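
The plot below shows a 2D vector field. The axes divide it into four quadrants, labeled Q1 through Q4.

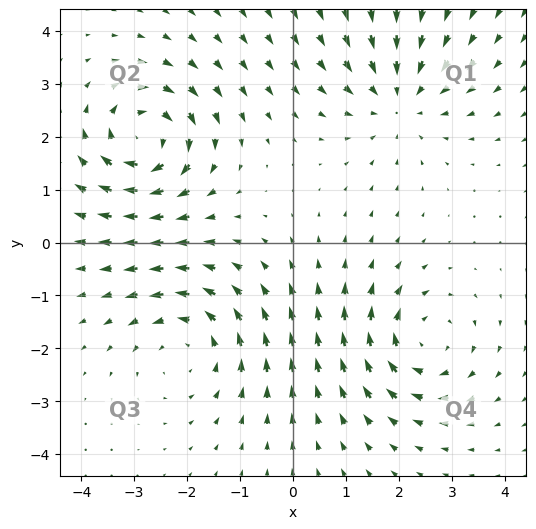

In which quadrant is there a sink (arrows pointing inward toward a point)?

Q1

The sink sits at approximately (2.0, 2.7), which lies in quadrant Q1. The divergence there is about -3, negative as expected for a sink.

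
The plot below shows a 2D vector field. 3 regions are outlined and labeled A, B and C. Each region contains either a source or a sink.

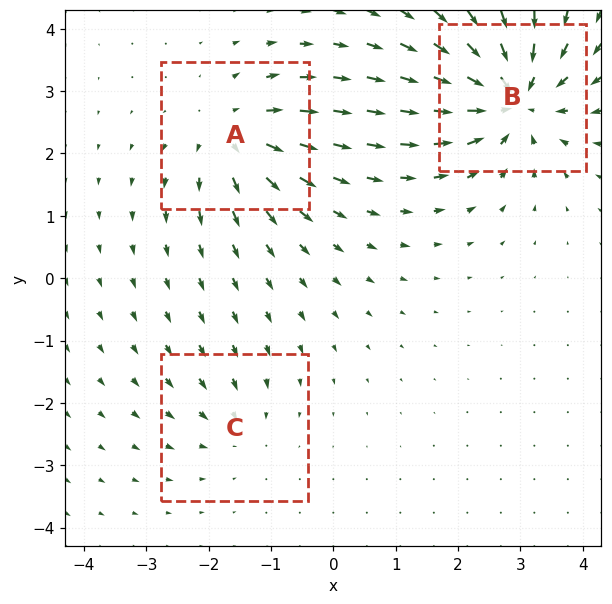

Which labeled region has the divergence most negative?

Divergence at each region's feature centre — A: about +4, B: about -6, C: about -2. Region B is most negative.

B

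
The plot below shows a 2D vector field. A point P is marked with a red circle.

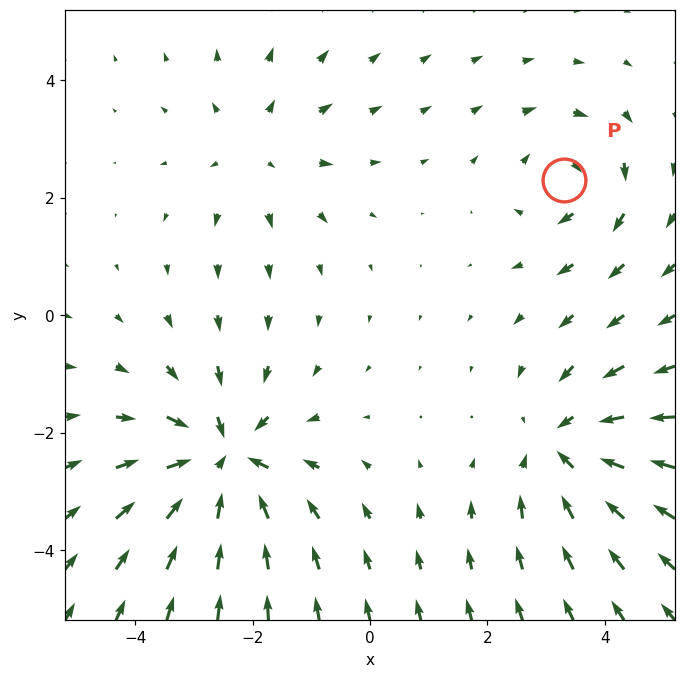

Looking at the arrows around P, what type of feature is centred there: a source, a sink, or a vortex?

vortex

At P (3.3, 2.3) the arrows circulate clockwise. Divergence ≈0, curl about -3 — near-zero divergence with nonzero curl is a vortex.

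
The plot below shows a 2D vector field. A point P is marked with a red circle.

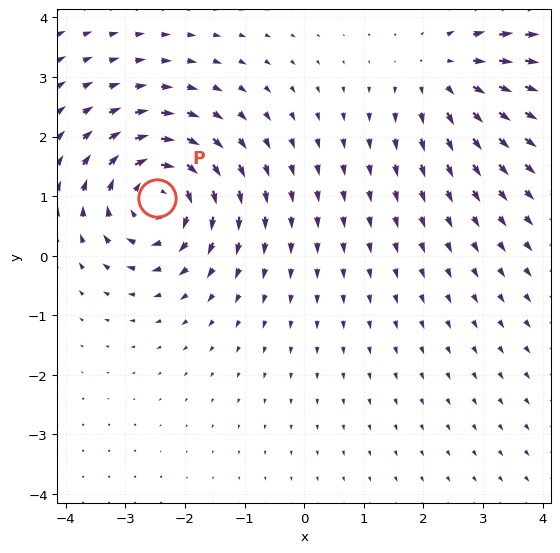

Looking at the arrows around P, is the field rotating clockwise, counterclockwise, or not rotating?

clockwise

Near P at (-2.5, 1.0) the arrows circulate clockwise. The curl (z-component) there is about -6; negative curl means clockwise rotation.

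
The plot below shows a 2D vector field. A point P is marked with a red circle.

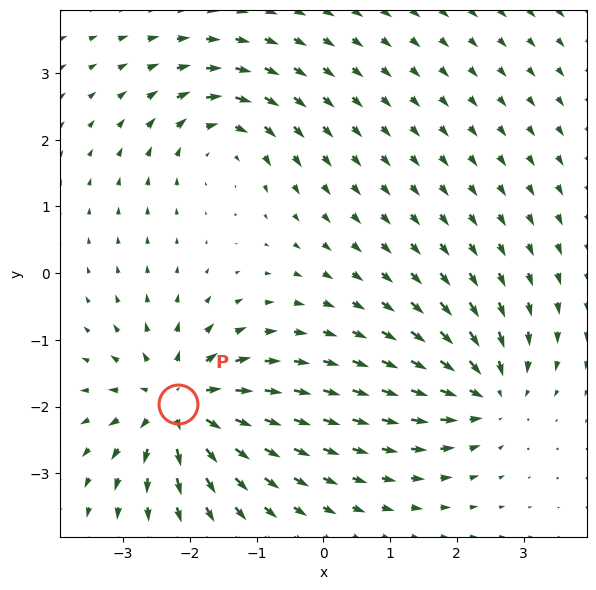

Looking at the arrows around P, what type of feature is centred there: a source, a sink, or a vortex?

At P (-2.2, -2.0) the arrows spread outward. Divergence about +7, curl ≈0 — positive divergence with near-zero curl is a source.

source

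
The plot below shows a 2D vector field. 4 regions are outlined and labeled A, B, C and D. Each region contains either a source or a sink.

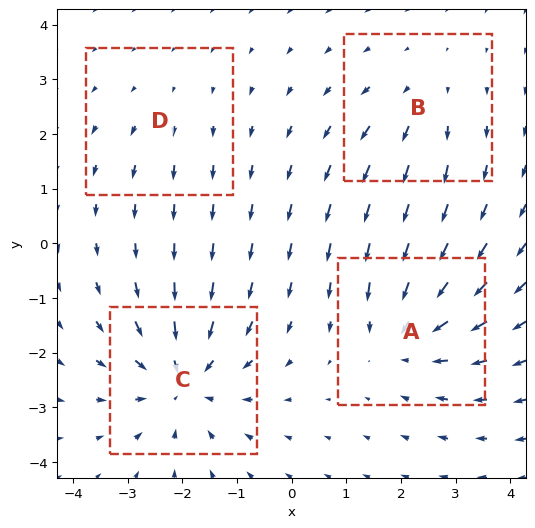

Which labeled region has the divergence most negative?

C

Divergence at each region's feature centre — A: about -5, B: about +3, C: about -6, D: about +2. Region C is most negative.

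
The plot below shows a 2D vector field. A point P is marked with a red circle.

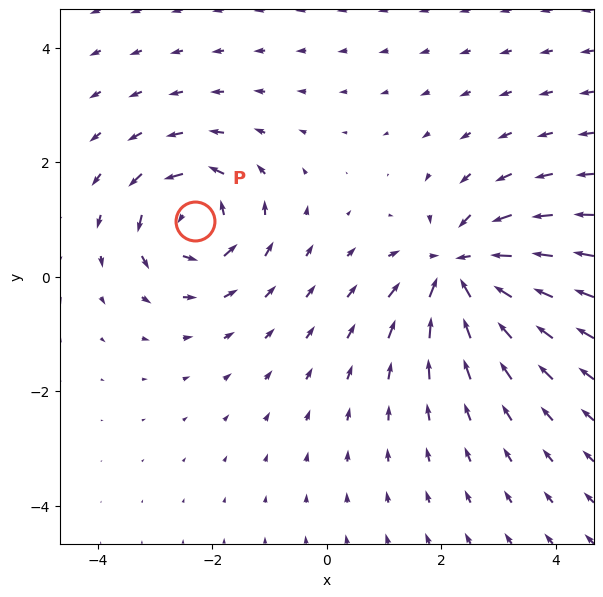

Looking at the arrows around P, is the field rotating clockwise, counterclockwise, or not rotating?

Near P at (-2.3, 1.0) the arrows circulate counterclockwise. The curl (z-component) there is about +4; positive curl means counterclockwise rotation.

counterclockwise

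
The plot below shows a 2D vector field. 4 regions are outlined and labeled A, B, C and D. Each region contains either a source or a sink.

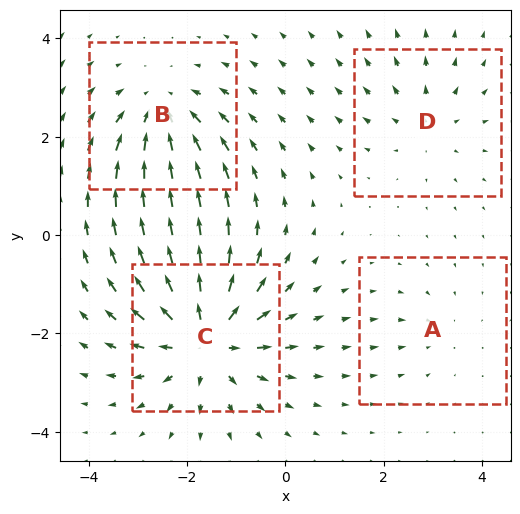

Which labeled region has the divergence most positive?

C

Divergence at each region's feature centre — A: about -2, B: about -5, C: about +7, D: about +3. Region C is most positive.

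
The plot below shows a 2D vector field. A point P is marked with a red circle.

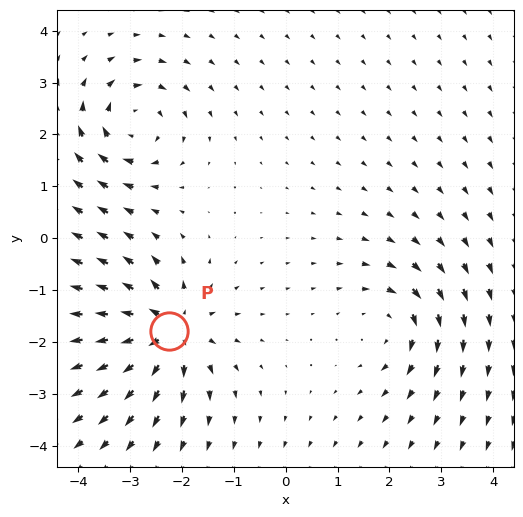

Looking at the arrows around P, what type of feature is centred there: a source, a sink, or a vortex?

source

At P (-2.3, -1.8) the arrows spread outward. Divergence about +6, curl ≈0 — positive divergence with near-zero curl is a source.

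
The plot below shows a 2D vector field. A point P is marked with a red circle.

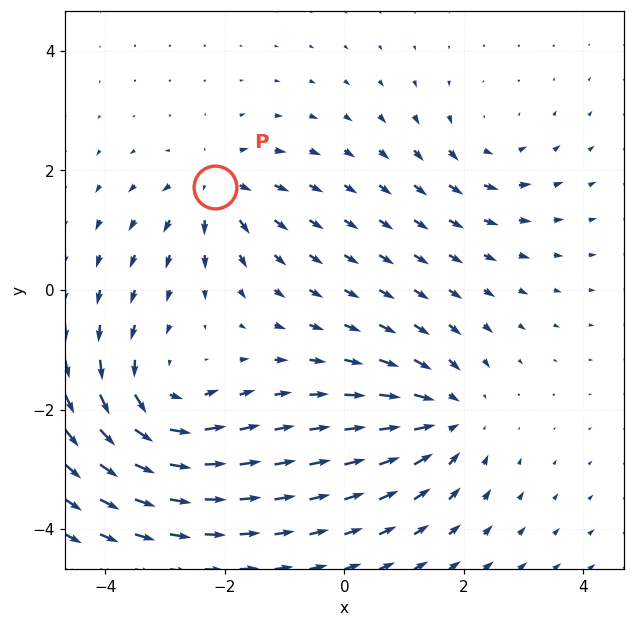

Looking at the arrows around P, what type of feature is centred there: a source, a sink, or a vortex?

source

At P (-2.2, 1.7) the arrows spread outward. Divergence about +4, curl ≈0 — positive divergence with near-zero curl is a source.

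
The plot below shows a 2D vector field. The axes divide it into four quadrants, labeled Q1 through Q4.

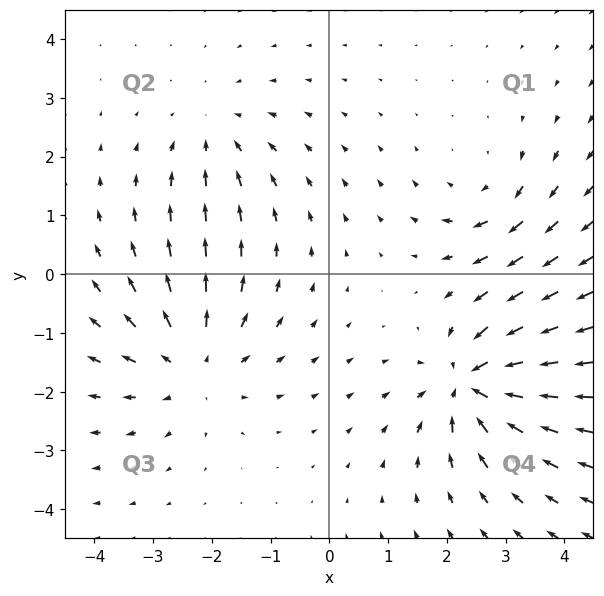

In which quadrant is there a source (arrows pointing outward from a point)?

The source sits at approximately (-2.3, -1.5), which lies in quadrant Q3. The divergence there is about +4, positive as expected for a source.

Q3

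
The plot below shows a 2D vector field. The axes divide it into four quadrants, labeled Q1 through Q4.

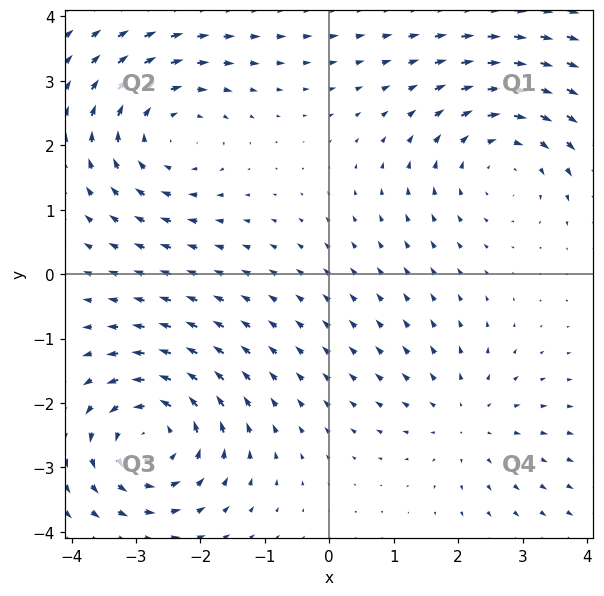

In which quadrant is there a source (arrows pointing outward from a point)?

Q4

The source sits at approximately (2.1, -2.2), which lies in quadrant Q4. The divergence there is about +2, positive as expected for a source.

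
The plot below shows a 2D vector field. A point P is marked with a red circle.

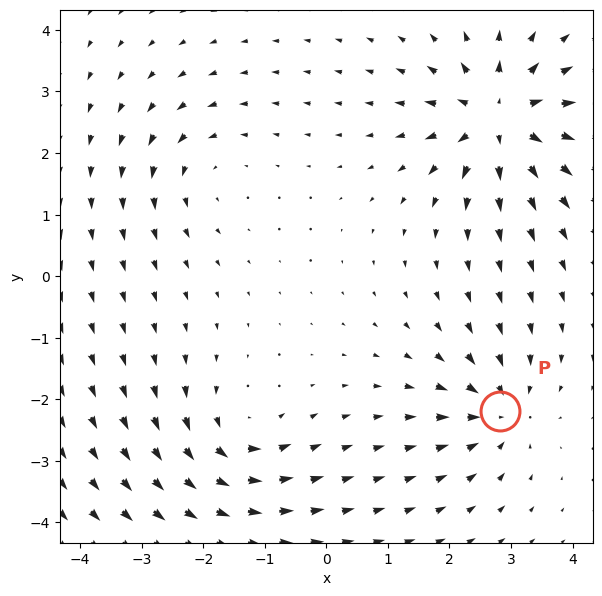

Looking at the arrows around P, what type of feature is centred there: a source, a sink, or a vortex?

sink

At P (2.8, -2.2) the arrows converge inward. Divergence about -5, curl ≈0 — negative divergence with near-zero curl is a sink.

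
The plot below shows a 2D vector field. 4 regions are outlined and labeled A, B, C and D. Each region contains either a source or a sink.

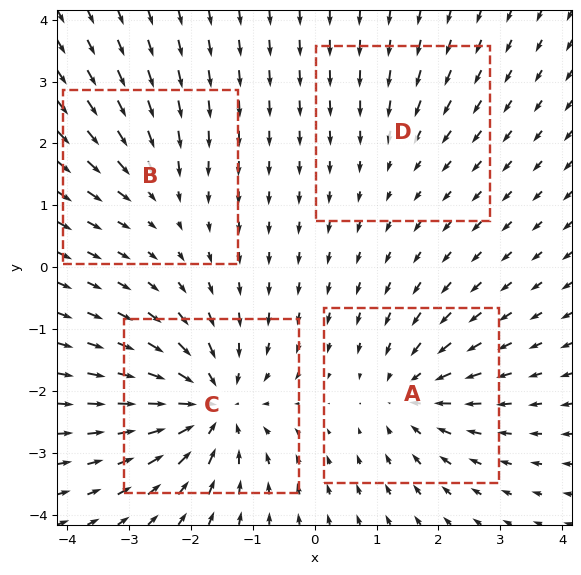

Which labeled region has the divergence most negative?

Divergence at each region's feature centre — A: about -5, B: about -3, C: about -7, D: about -2. Region C is most negative.

C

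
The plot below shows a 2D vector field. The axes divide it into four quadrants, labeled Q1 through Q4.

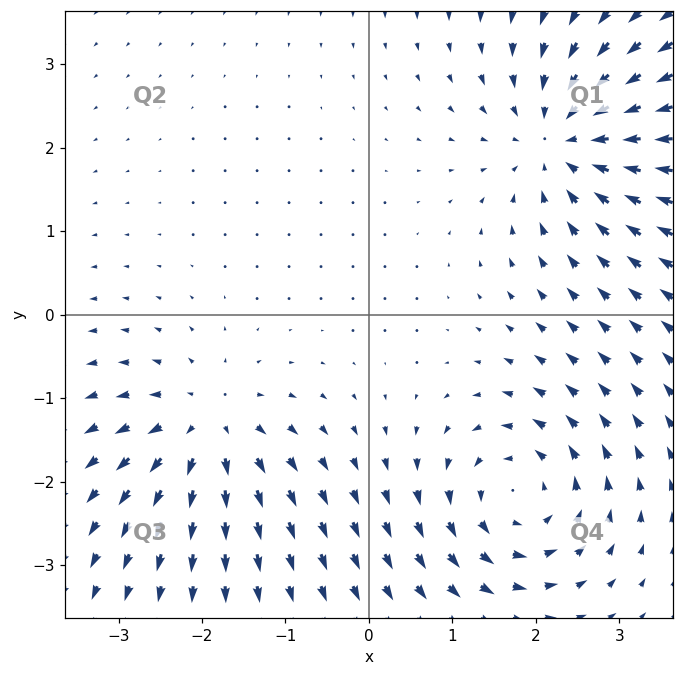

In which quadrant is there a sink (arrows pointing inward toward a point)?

The sink sits at approximately (2.4, 2.1), which lies in quadrant Q1. The divergence there is about -4, negative as expected for a sink.

Q1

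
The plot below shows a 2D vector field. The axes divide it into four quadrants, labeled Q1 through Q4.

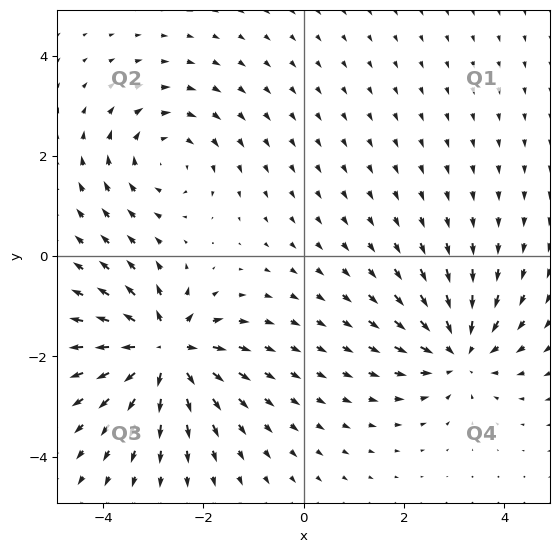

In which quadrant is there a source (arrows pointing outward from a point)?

The source sits at approximately (-2.8, -1.9), which lies in quadrant Q3. The divergence there is about +6, positive as expected for a source.

Q3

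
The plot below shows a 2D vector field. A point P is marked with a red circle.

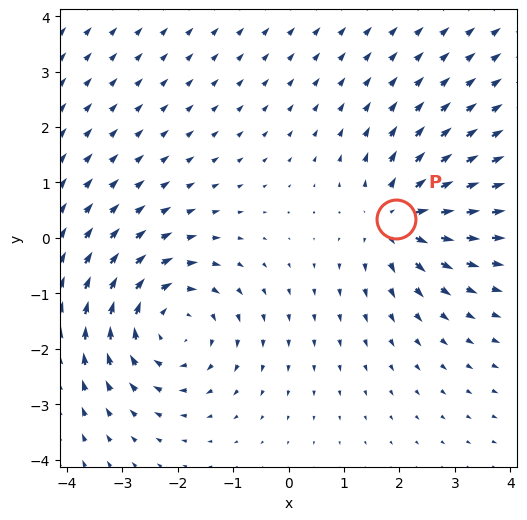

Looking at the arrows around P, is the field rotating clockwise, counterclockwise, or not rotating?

not rotating

Near P at (1.9, 0.3) the arrows show no circulation. The curl there is ≈0.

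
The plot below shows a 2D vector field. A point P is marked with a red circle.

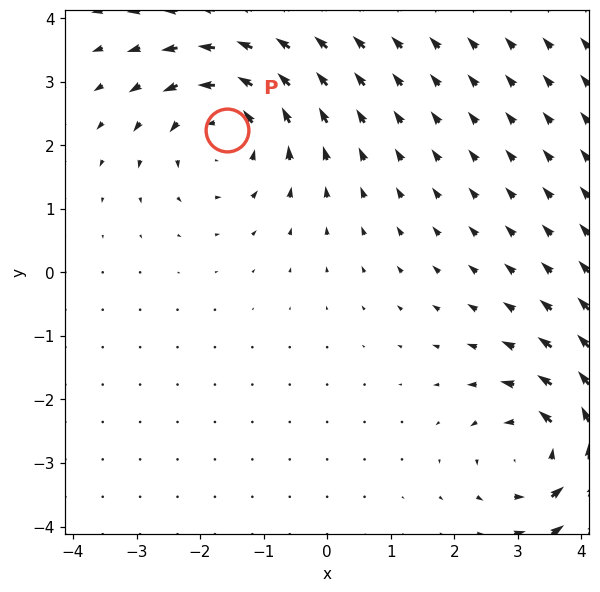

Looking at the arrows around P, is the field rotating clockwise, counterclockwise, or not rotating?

Near P at (-1.6, 2.2) the arrows circulate counterclockwise. The curl (z-component) there is about +5; positive curl means counterclockwise rotation.

counterclockwise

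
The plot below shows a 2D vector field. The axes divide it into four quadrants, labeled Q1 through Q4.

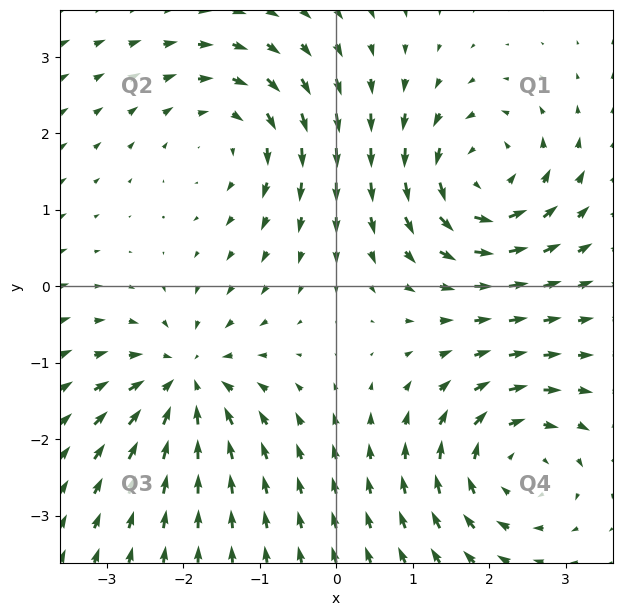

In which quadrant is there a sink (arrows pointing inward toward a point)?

Q3

The sink sits at approximately (-2.0, -1.2), which lies in quadrant Q3. The divergence there is about -6, negative as expected for a sink.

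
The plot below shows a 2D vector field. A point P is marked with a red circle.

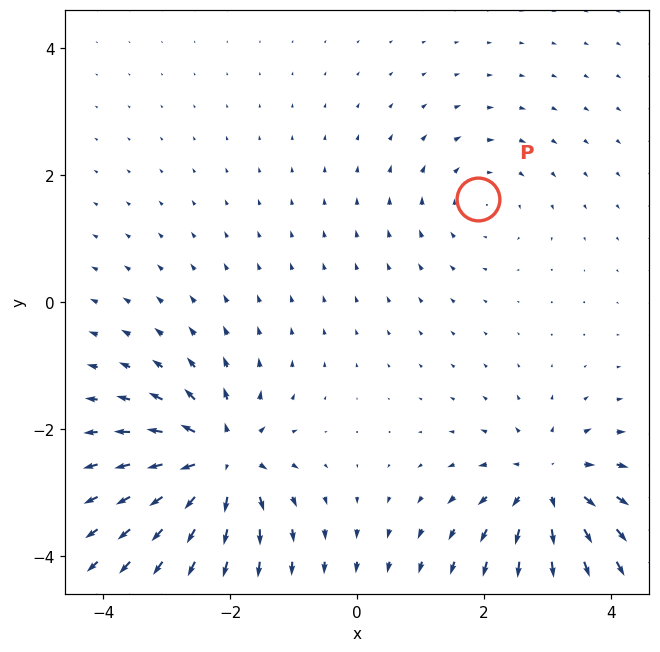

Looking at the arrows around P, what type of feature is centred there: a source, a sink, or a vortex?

At P (1.9, 1.6) the arrows circulate clockwise. Divergence ≈0, curl about -3 — near-zero divergence with nonzero curl is a vortex.

vortex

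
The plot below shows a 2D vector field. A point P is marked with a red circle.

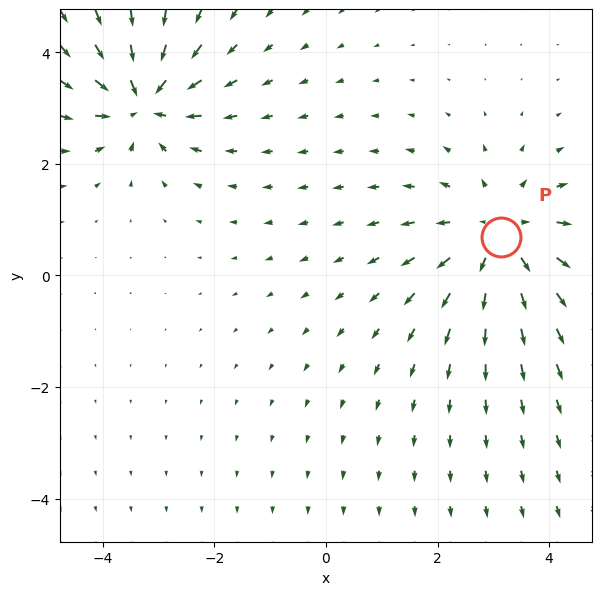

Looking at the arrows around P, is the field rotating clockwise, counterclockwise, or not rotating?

not rotating

Near P at (3.1, 0.7) the arrows show no circulation. The curl there is ≈0.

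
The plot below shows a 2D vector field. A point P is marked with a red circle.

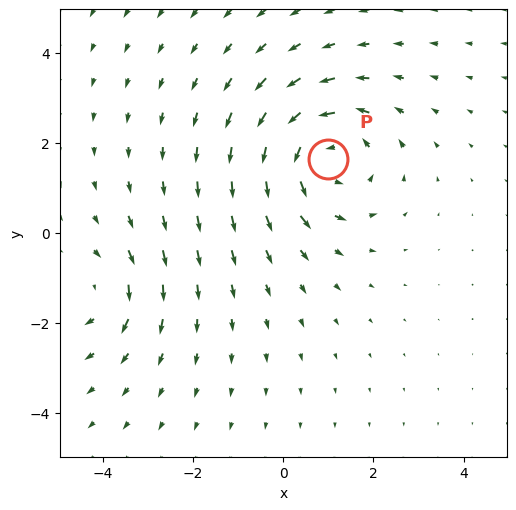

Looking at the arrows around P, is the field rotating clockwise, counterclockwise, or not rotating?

Near P at (1.0, 1.7) the arrows circulate counterclockwise. The curl (z-component) there is about +4; positive curl means counterclockwise rotation.

counterclockwise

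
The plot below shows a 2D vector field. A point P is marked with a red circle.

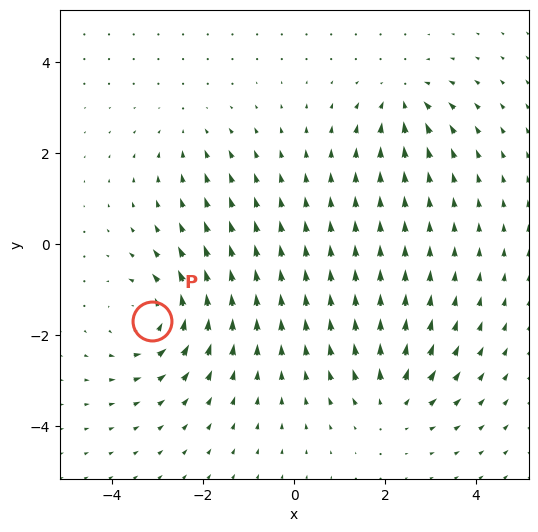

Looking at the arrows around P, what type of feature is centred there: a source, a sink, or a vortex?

At P (-3.1, -1.7) the arrows circulate counterclockwise. Divergence ≈0, curl about +5 — near-zero divergence with nonzero curl is a vortex.

vortex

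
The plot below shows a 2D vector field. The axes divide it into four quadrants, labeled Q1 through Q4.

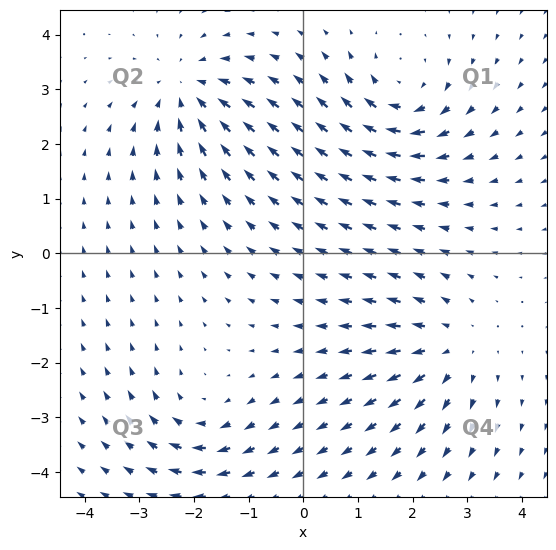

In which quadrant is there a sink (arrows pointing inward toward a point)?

Q2

The sink sits at approximately (-2.1, 3.0), which lies in quadrant Q2. The divergence there is about -5, negative as expected for a sink.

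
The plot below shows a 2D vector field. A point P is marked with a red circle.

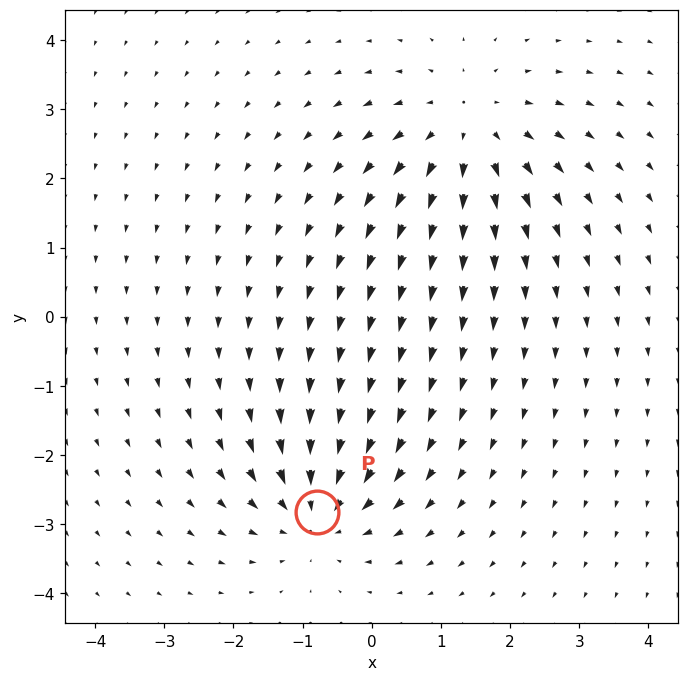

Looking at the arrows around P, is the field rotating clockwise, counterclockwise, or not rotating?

not rotating

Near P at (-0.8, -2.8) the arrows show no circulation. The curl there is ≈0.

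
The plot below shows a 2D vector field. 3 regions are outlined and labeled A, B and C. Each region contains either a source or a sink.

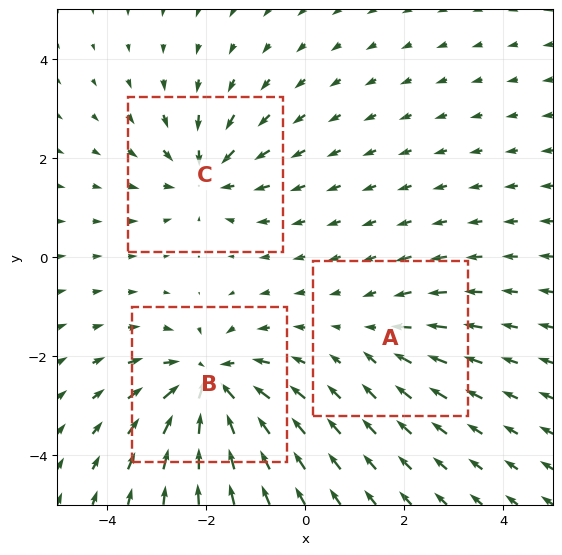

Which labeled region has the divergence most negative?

Divergence at each region's feature centre — A: about -2, B: about -5, C: about -4. Region B is most negative.

B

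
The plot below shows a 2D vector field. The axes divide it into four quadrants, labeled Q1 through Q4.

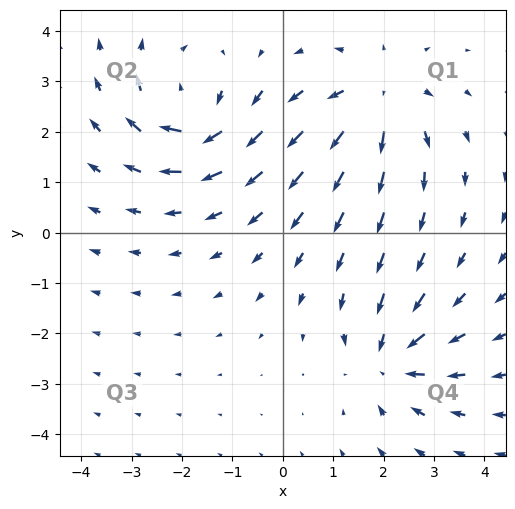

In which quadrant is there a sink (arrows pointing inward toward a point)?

The sink sits at approximately (2.1, -2.5), which lies in quadrant Q4. The divergence there is about -5, negative as expected for a sink.

Q4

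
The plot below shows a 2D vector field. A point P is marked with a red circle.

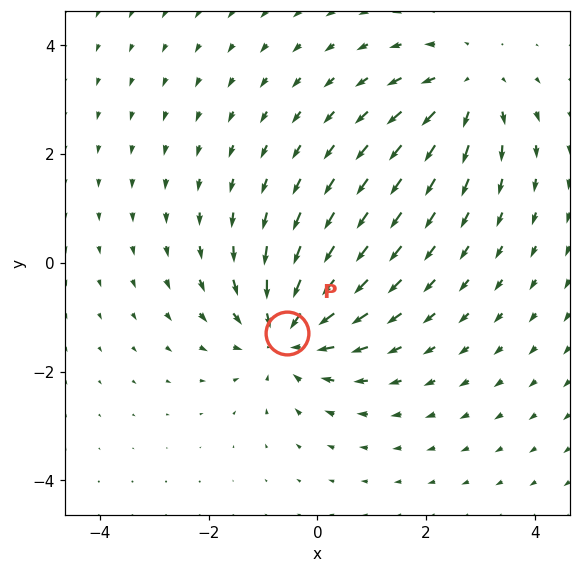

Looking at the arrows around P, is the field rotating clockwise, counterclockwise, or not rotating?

Near P at (-0.6, -1.3) the arrows show no circulation. The curl there is ≈0.

not rotating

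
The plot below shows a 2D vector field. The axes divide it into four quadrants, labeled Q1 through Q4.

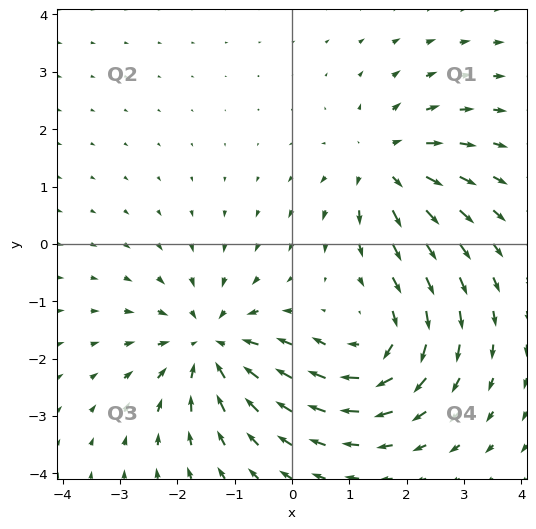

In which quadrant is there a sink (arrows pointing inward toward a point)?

The sink sits at approximately (-1.4, -1.8), which lies in quadrant Q3. The divergence there is about -5, negative as expected for a sink.

Q3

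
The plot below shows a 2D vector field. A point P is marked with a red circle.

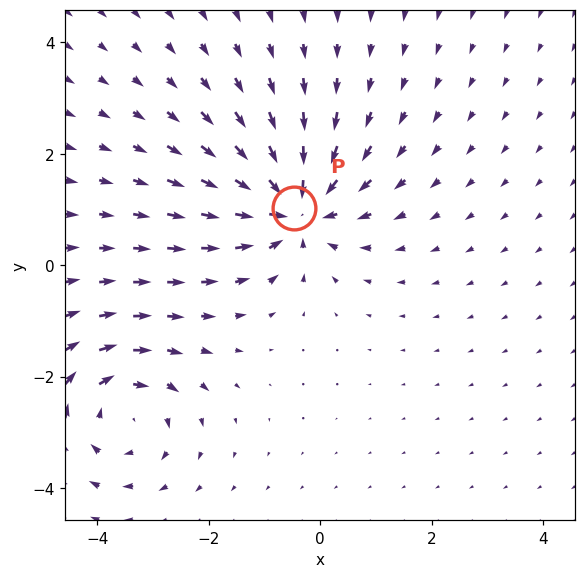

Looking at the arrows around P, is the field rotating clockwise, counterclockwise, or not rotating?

not rotating

Near P at (-0.5, 1.0) the arrows show no circulation. The curl there is ≈0.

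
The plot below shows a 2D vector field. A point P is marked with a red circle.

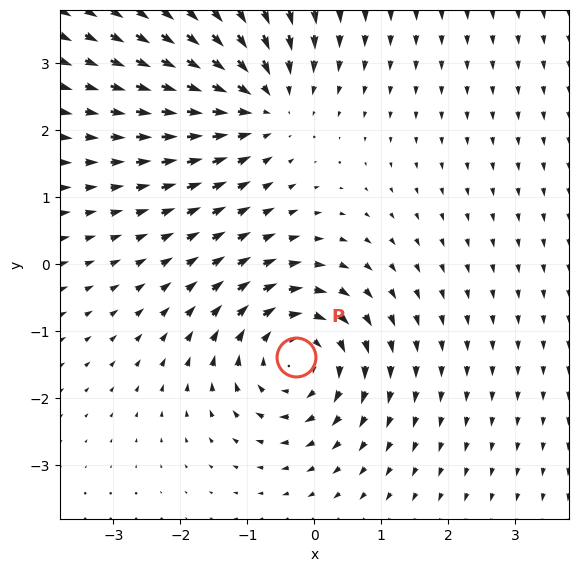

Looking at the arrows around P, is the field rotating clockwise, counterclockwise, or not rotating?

Near P at (-0.3, -1.4) the arrows circulate clockwise. The curl (z-component) there is about -5; negative curl means clockwise rotation.

clockwise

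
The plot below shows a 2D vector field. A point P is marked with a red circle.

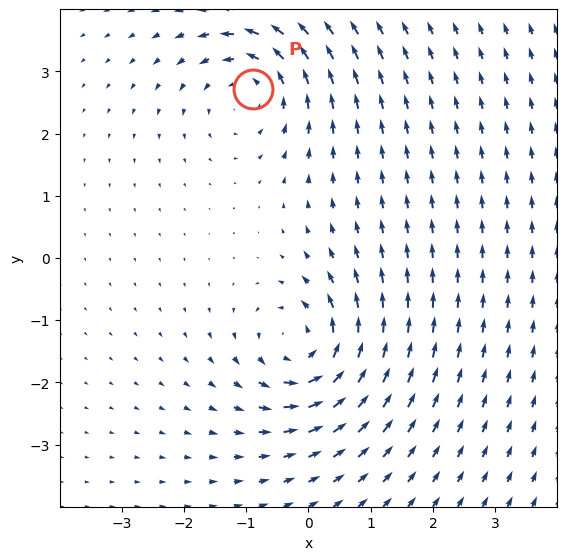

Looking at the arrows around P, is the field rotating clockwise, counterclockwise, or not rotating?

Near P at (-0.9, 2.7) the arrows circulate counterclockwise. The curl (z-component) there is about +5; positive curl means counterclockwise rotation.

counterclockwise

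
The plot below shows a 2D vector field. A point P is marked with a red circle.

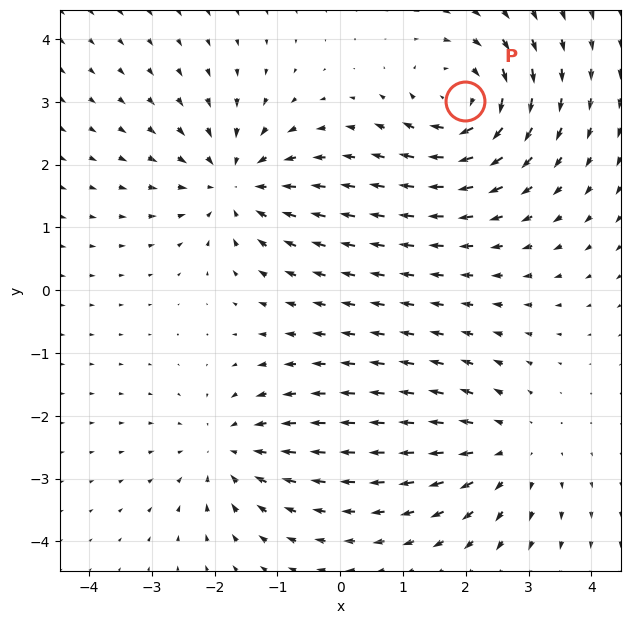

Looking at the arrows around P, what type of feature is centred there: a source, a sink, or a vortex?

At P (2.0, 3.0) the arrows circulate clockwise. Divergence ≈0, curl about -6 — near-zero divergence with nonzero curl is a vortex.

vortex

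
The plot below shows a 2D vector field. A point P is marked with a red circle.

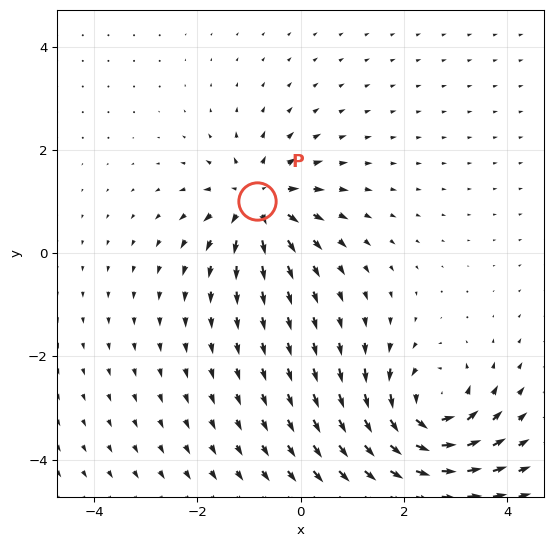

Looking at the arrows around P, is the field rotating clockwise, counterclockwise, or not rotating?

not rotating

Near P at (-0.8, 1.0) the arrows show no circulation. The curl there is ≈0.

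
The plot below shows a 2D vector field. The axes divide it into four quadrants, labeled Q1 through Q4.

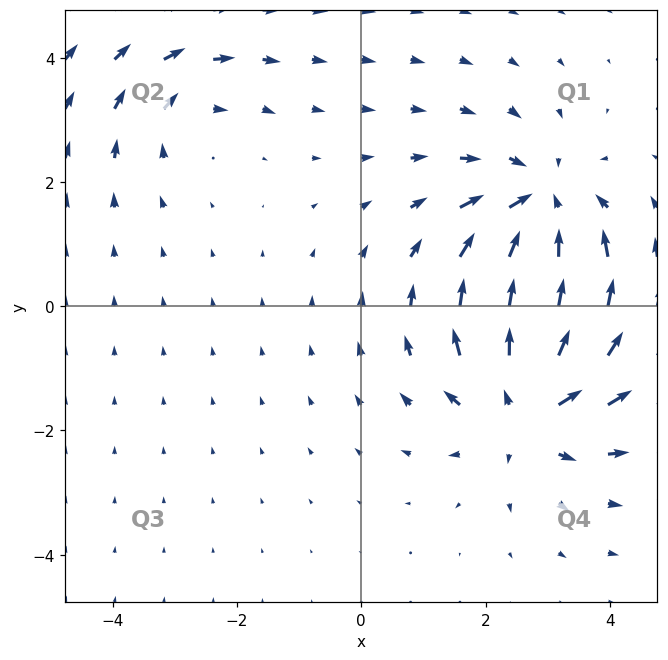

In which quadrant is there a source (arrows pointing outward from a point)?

Q4

The source sits at approximately (2.6, -1.6), which lies in quadrant Q4. The divergence there is about +5, positive as expected for a source.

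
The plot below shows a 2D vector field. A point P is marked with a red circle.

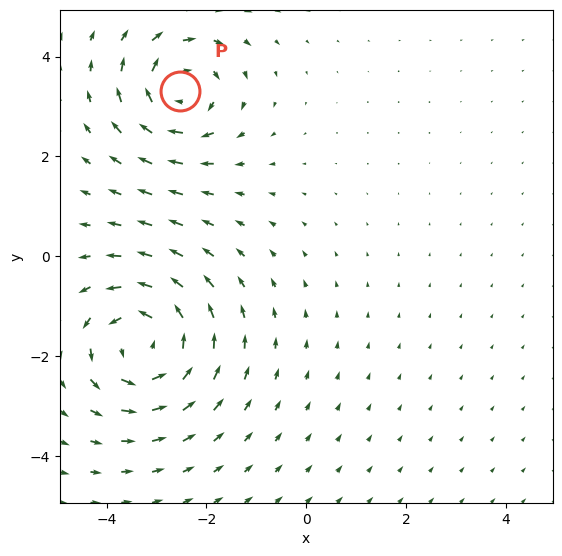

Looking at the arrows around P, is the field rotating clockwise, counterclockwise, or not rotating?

clockwise

Near P at (-2.5, 3.3) the arrows circulate clockwise. The curl (z-component) there is about -5; negative curl means clockwise rotation.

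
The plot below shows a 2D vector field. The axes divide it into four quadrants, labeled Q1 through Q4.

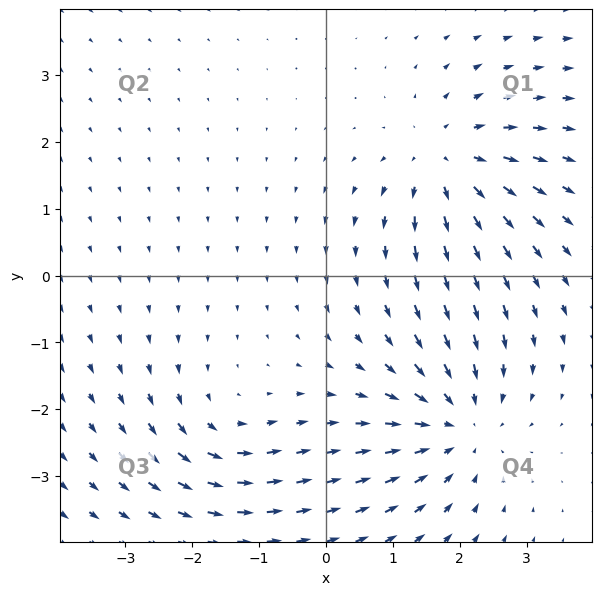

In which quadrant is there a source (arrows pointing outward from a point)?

Q1

The source sits at approximately (1.8, 1.7), which lies in quadrant Q1. The divergence there is about +4, positive as expected for a source.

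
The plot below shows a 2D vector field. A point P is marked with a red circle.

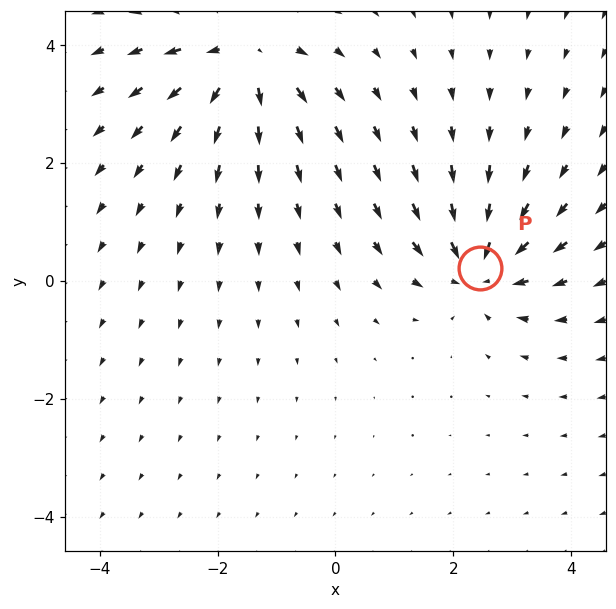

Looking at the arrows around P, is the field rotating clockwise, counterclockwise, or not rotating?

Near P at (2.4, 0.2) the arrows show no circulation. The curl there is ≈0.

not rotating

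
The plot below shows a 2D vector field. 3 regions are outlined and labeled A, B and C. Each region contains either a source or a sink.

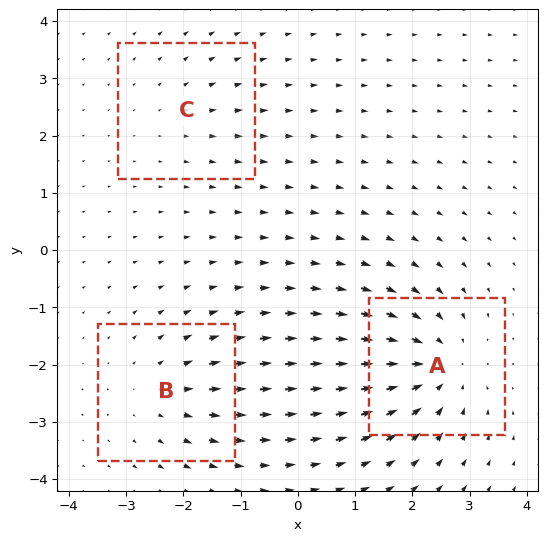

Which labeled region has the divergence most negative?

A

Divergence at each region's feature centre — A: about -5, B: about +3, C: about +2. Region A is most negative.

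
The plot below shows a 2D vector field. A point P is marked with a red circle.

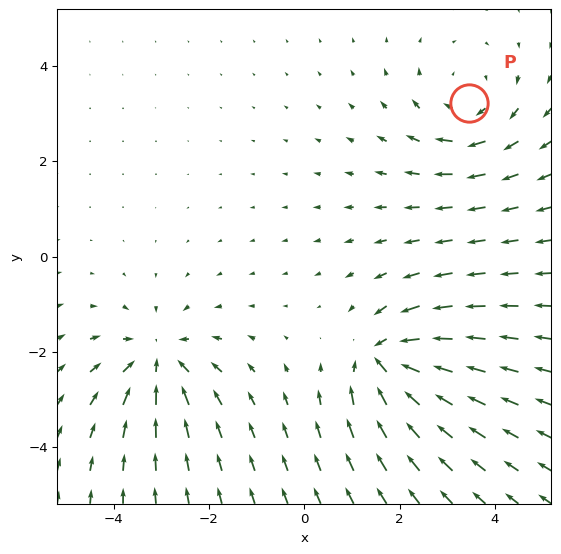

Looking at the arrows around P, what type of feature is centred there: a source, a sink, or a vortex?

vortex

At P (3.5, 3.2) the arrows circulate clockwise. Divergence ≈0, curl about -3 — near-zero divergence with nonzero curl is a vortex.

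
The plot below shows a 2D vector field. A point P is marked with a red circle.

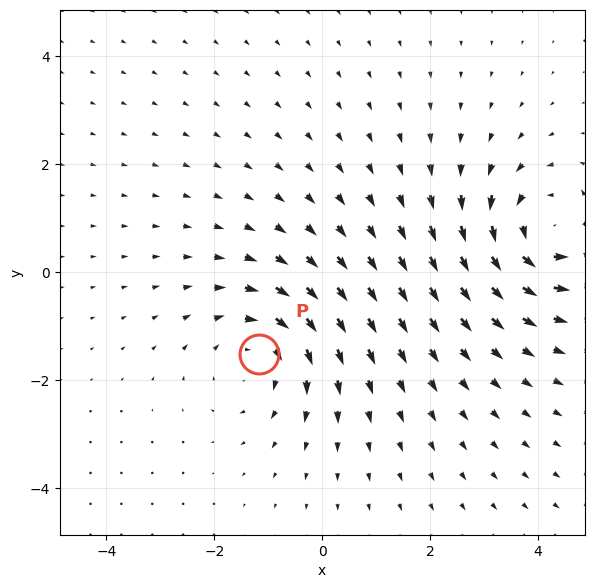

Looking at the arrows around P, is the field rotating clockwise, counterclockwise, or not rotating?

Near P at (-1.2, -1.5) the arrows circulate clockwise. The curl (z-component) there is about -3; negative curl means clockwise rotation.

clockwise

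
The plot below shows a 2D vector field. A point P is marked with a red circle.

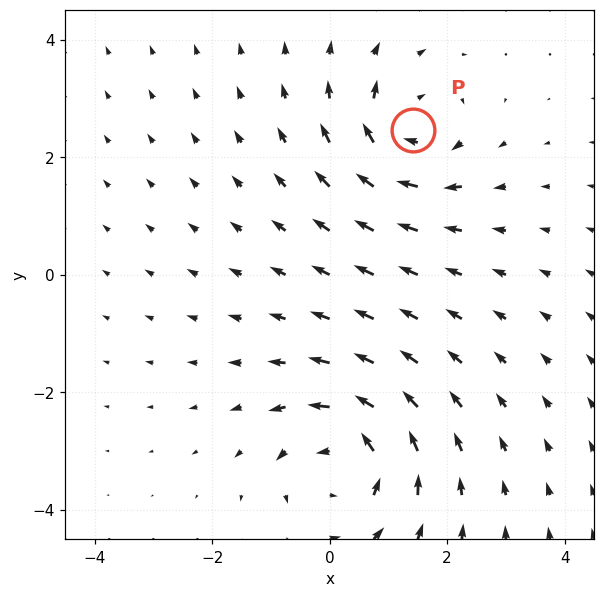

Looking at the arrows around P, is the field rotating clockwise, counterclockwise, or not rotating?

clockwise

Near P at (1.4, 2.5) the arrows circulate clockwise. The curl (z-component) there is about -4; negative curl means clockwise rotation.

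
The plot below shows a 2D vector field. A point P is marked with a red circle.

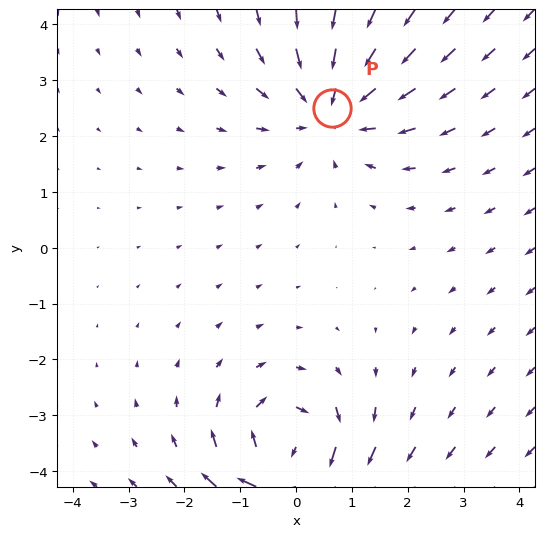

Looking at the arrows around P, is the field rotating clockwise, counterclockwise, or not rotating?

not rotating

Near P at (0.6, 2.5) the arrows show no circulation. The curl there is ≈0.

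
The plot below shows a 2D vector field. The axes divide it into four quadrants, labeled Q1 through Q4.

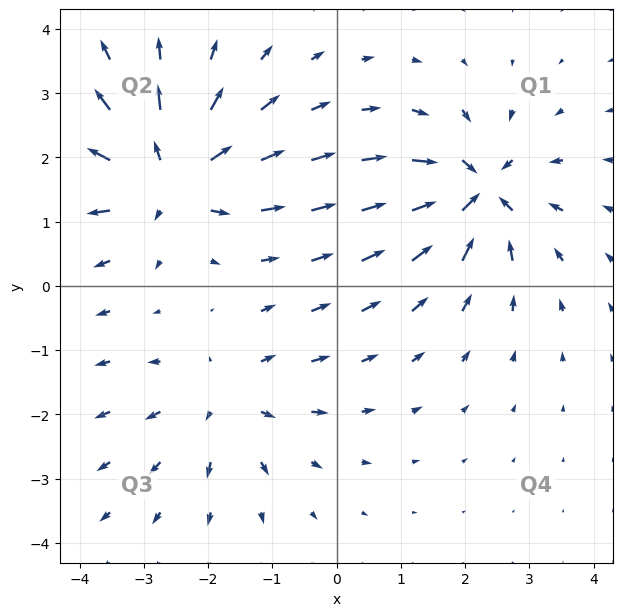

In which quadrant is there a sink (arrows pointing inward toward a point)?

The sink sits at approximately (2.2, 1.5), which lies in quadrant Q1. The divergence there is about -6, negative as expected for a sink.

Q1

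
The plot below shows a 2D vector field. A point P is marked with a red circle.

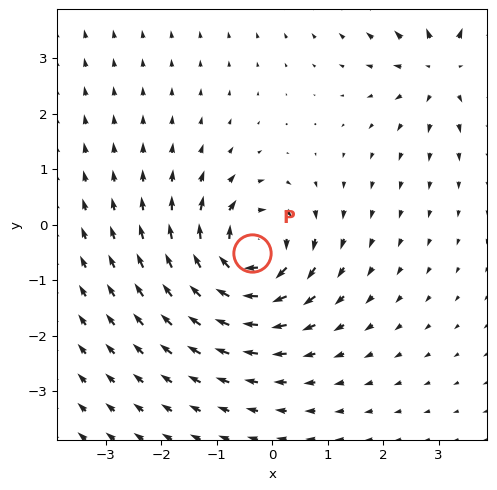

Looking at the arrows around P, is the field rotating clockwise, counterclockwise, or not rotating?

clockwise

Near P at (-0.4, -0.5) the arrows circulate clockwise. The curl (z-component) there is about -6; negative curl means clockwise rotation.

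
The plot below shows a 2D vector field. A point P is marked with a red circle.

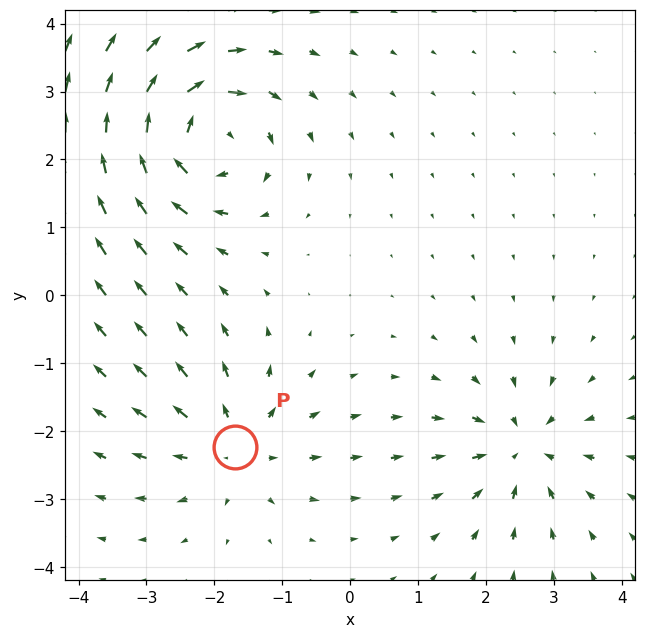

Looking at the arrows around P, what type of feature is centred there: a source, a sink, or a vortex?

source

At P (-1.7, -2.2) the arrows spread outward. Divergence about +3, curl ≈0 — positive divergence with near-zero curl is a source.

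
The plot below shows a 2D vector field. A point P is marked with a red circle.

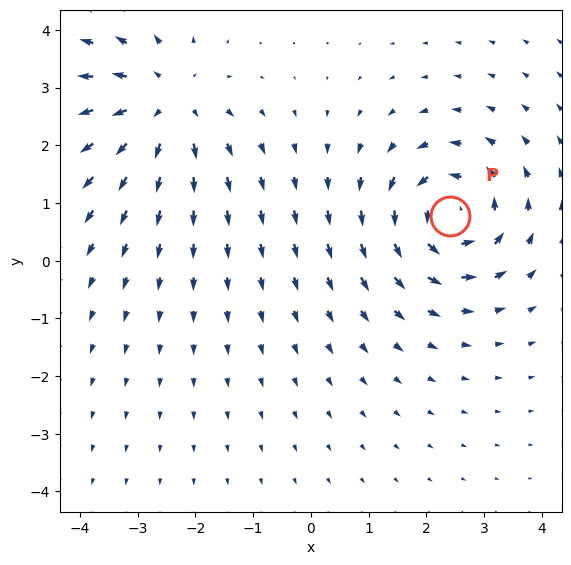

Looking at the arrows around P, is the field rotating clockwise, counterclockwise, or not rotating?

Near P at (2.4, 0.8) the arrows circulate counterclockwise. The curl (z-component) there is about +6; positive curl means counterclockwise rotation.

counterclockwise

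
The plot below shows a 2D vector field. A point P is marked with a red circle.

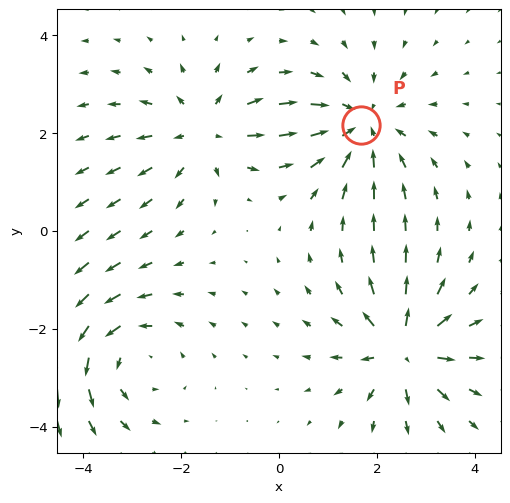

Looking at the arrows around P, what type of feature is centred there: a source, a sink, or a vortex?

sink

At P (1.7, 2.2) the arrows converge inward. Divergence about -4, curl ≈0 — negative divergence with near-zero curl is a sink.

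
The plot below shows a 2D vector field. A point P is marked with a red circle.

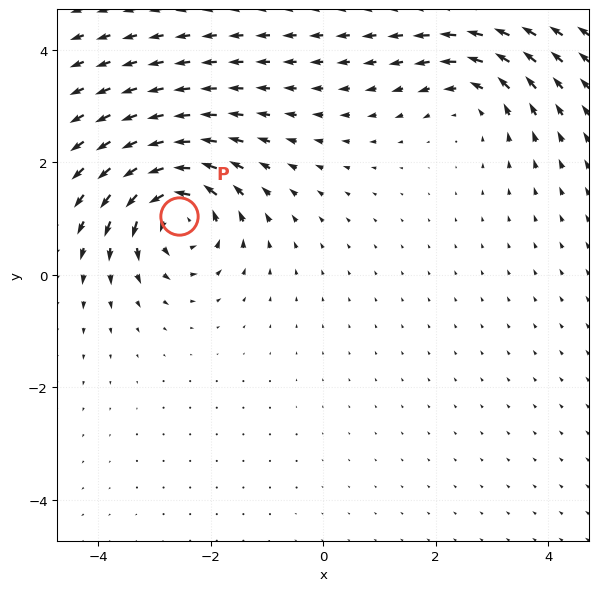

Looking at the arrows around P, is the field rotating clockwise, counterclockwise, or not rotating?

counterclockwise

Near P at (-2.6, 1.0) the arrows circulate counterclockwise. The curl (z-component) there is about +6; positive curl means counterclockwise rotation.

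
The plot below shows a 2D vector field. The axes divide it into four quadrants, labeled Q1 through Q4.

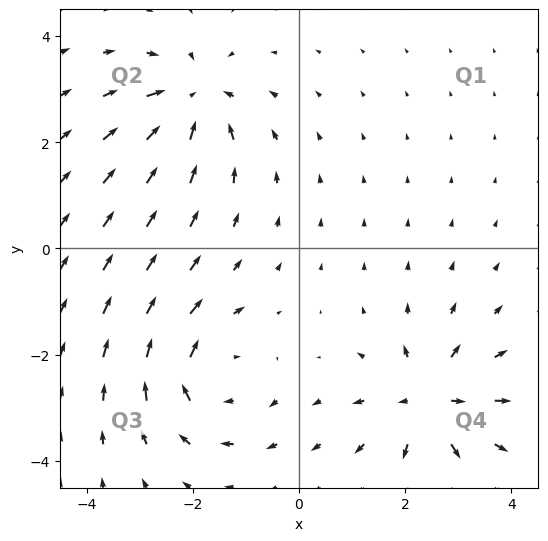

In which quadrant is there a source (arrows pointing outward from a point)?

The source sits at approximately (2.5, -2.9), which lies in quadrant Q4. The divergence there is about +5, positive as expected for a source.

Q4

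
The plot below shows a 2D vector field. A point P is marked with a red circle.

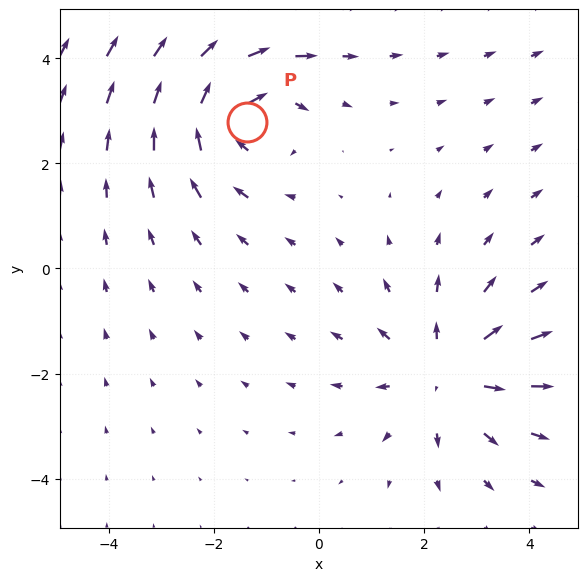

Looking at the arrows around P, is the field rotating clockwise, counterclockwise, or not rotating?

clockwise

Near P at (-1.4, 2.8) the arrows circulate clockwise. The curl (z-component) there is about -4; negative curl means clockwise rotation.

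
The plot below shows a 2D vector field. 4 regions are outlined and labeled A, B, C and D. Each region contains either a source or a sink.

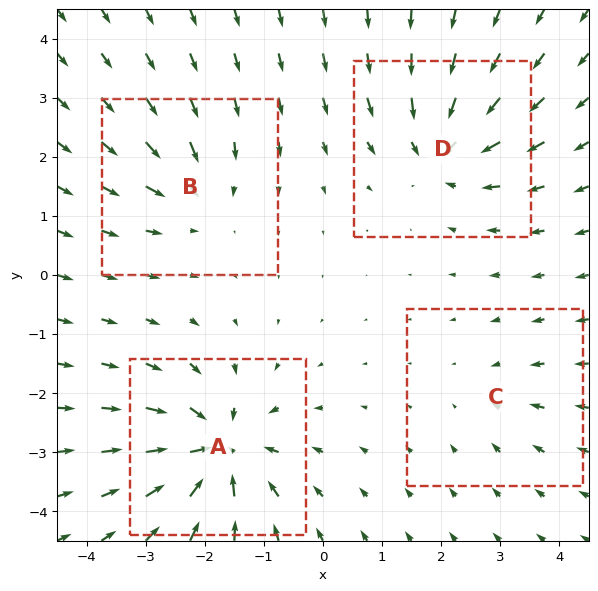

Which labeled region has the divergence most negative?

A

Divergence at each region's feature centre — A: about -8, B: about -4, C: about -2, D: about -6. Region A is most negative.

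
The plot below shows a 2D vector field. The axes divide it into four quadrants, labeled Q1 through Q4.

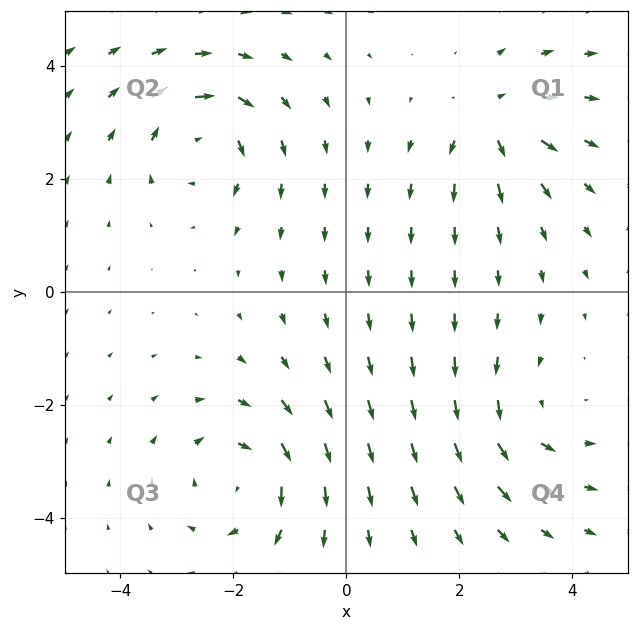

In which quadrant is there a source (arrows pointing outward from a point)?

The source sits at approximately (2.6, 3.0), which lies in quadrant Q1. The divergence there is about +4, positive as expected for a source.

Q1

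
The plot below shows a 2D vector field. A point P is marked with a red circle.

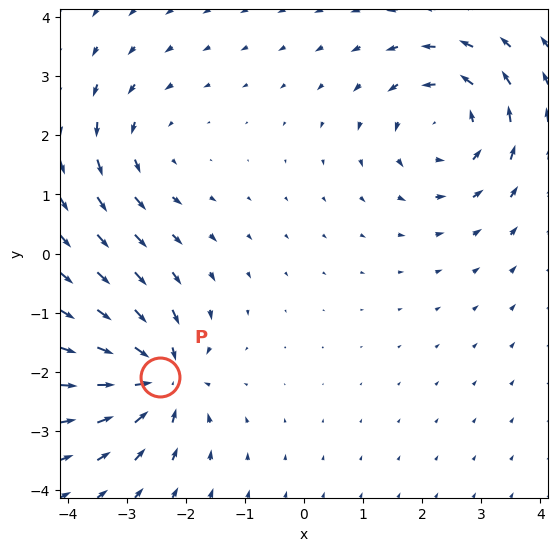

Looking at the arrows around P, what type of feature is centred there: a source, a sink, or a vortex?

sink

At P (-2.4, -2.1) the arrows converge inward. Divergence about -6, curl ≈0 — negative divergence with near-zero curl is a sink.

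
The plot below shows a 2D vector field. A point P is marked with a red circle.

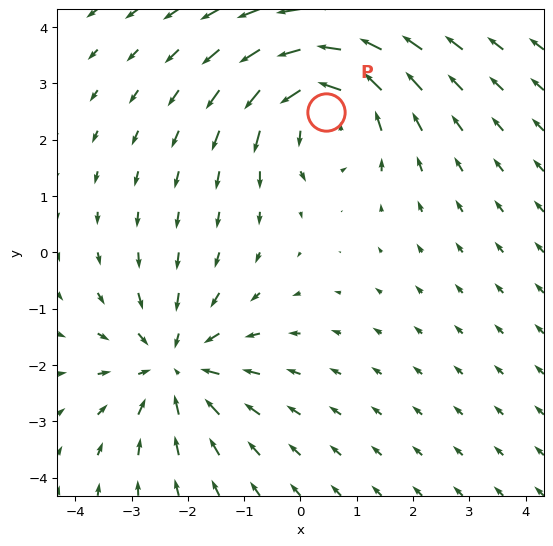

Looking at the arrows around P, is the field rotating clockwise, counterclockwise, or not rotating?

counterclockwise

Near P at (0.5, 2.5) the arrows circulate counterclockwise. The curl (z-component) there is about +4; positive curl means counterclockwise rotation.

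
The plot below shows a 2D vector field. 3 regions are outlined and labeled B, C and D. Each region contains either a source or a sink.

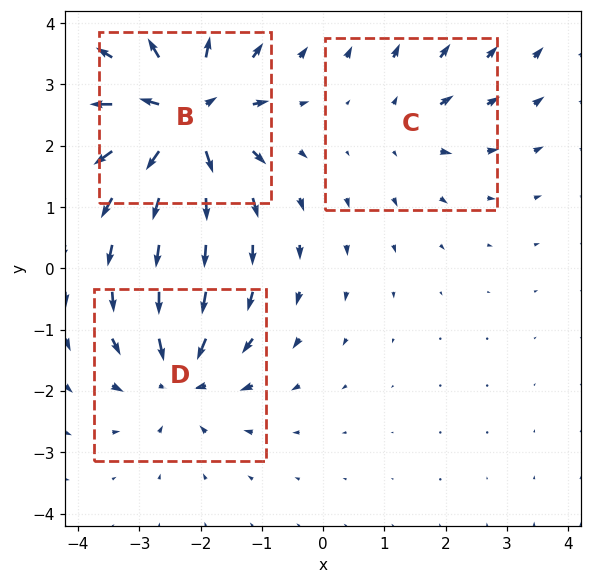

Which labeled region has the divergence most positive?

B

Divergence at each region's feature centre — B: about +7, C: about +2, D: about -4. Region B is most positive.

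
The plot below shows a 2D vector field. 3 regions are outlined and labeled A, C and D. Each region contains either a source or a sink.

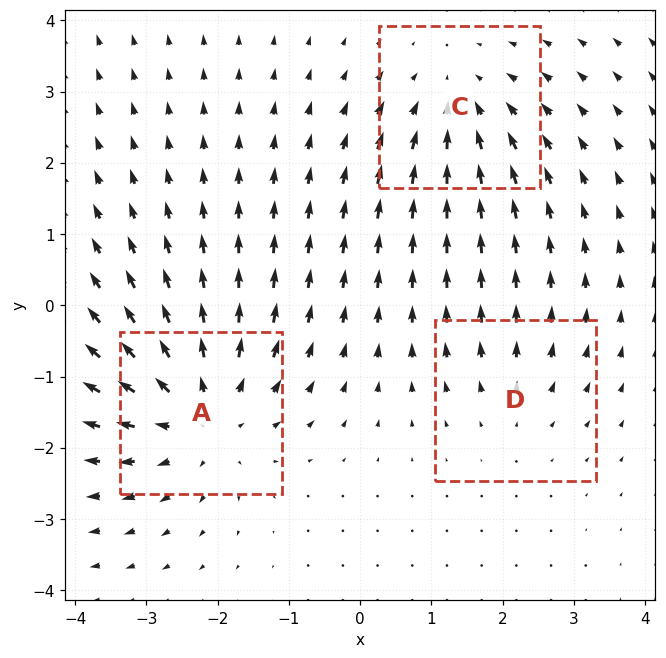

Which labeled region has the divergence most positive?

Divergence at each region's feature centre — A: about +4, C: about -3, D: about +2. Region A is most positive.

A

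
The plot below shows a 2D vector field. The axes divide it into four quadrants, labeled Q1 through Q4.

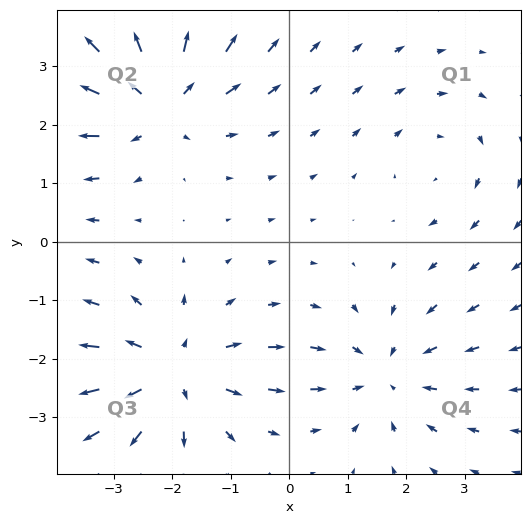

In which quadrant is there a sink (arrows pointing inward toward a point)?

Q4

The sink sits at approximately (1.6, -2.3), which lies in quadrant Q4. The divergence there is about -4, negative as expected for a sink.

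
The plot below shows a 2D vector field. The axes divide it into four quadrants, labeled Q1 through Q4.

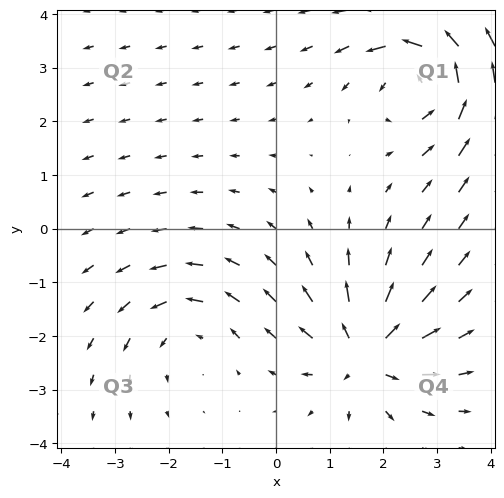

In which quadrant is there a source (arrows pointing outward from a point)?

The source sits at approximately (1.7, -2.3), which lies in quadrant Q4. The divergence there is about +5, positive as expected for a source.

Q4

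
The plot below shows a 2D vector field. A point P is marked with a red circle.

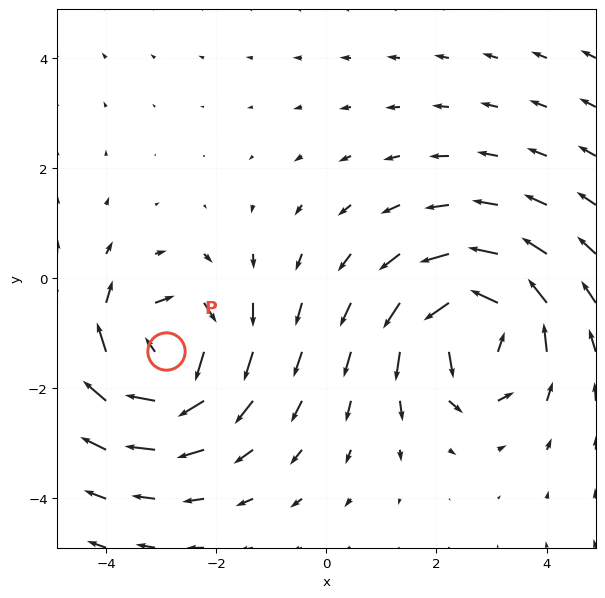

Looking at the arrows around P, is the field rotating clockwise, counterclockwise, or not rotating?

Near P at (-2.9, -1.3) the arrows circulate clockwise. The curl (z-component) there is about -6; negative curl means clockwise rotation.

clockwise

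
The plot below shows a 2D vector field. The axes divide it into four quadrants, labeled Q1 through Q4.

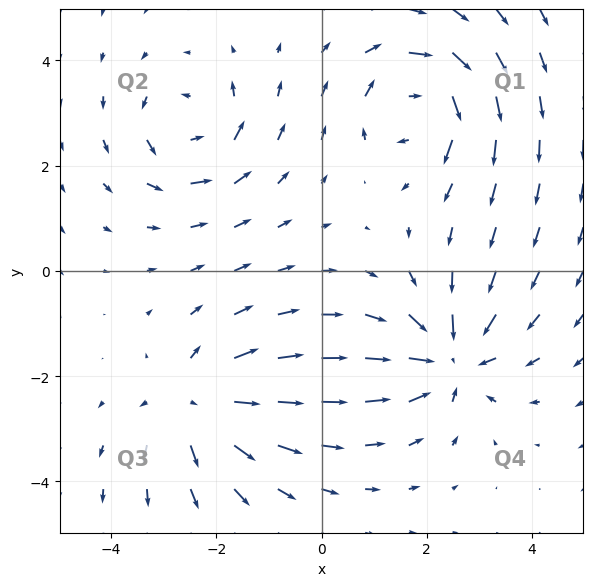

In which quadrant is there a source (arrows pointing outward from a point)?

The source sits at approximately (-2.4, -2.5), which lies in quadrant Q3. The divergence there is about +4, positive as expected for a source.

Q3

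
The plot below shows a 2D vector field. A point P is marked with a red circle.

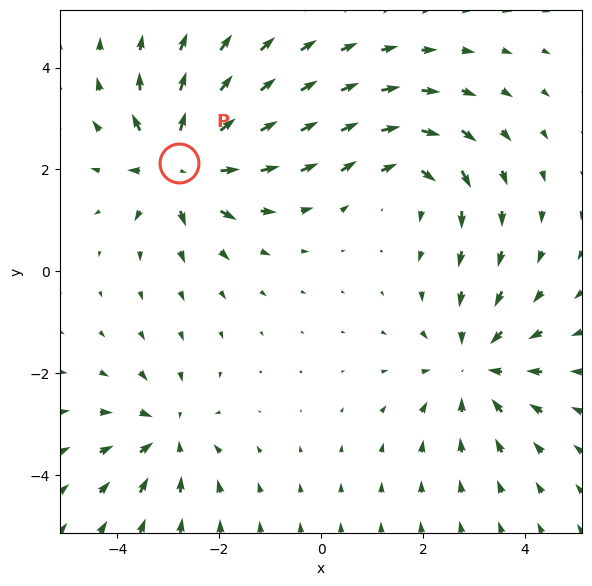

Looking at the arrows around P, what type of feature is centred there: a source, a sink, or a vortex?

At P (-2.8, 2.1) the arrows spread outward. Divergence about +6, curl ≈0 — positive divergence with near-zero curl is a source.

source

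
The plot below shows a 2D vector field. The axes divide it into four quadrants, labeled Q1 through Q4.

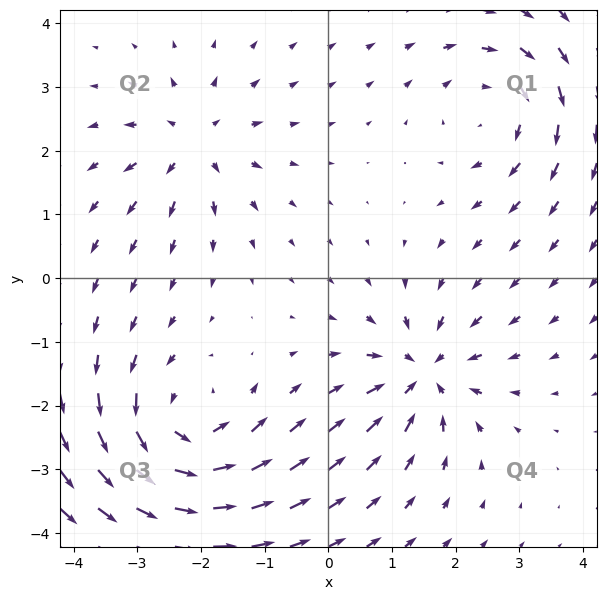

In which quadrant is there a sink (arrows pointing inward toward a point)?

The sink sits at approximately (1.5, -1.5), which lies in quadrant Q4. The divergence there is about -5, negative as expected for a sink.

Q4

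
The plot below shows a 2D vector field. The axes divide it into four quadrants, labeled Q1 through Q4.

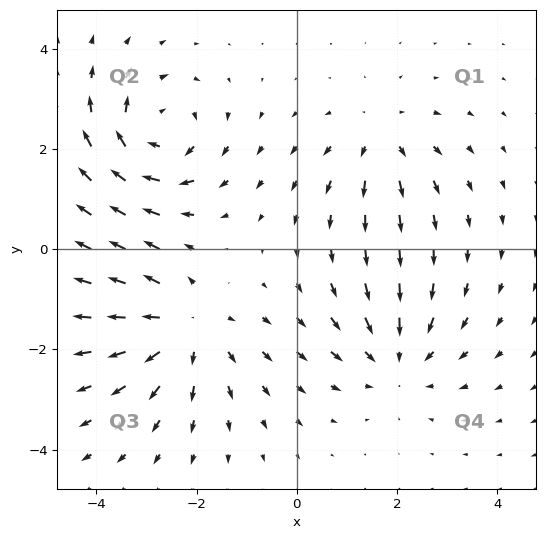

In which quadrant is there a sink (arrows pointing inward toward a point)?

Q4

The sink sits at approximately (2.0, -2.2), which lies in quadrant Q4. The divergence there is about -3, negative as expected for a sink.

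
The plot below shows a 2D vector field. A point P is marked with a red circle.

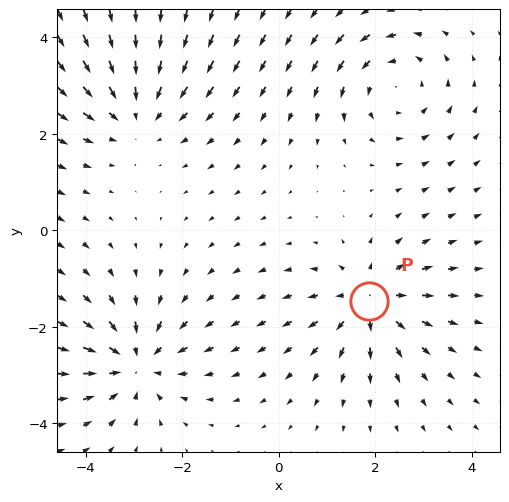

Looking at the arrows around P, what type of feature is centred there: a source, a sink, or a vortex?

source

At P (1.9, -1.5) the arrows spread outward. Divergence about +5, curl ≈0 — positive divergence with near-zero curl is a source.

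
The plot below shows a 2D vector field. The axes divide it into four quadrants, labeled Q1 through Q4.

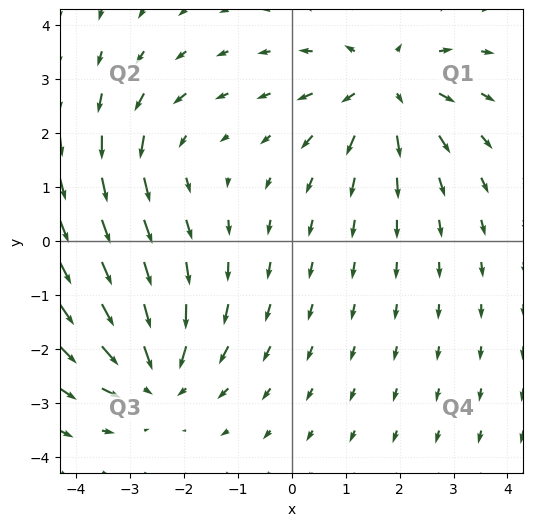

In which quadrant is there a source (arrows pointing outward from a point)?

Q1

The source sits at approximately (1.7, 2.9), which lies in quadrant Q1. The divergence there is about +4, positive as expected for a source.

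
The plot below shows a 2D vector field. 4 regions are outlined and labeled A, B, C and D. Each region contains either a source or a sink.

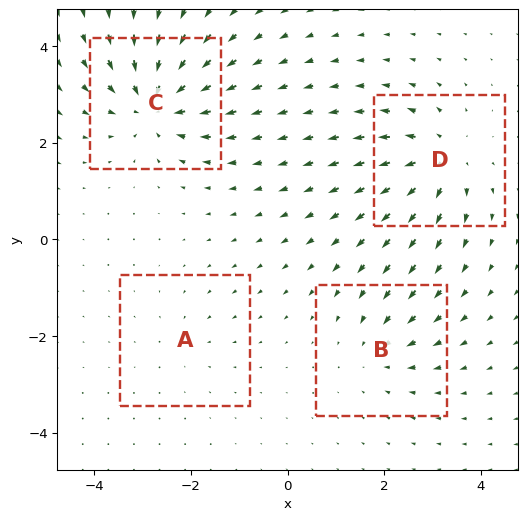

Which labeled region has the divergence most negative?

Divergence at each region's feature centre — A: about -2, B: about -4, C: about -7, D: about +6. Region C is most negative.

C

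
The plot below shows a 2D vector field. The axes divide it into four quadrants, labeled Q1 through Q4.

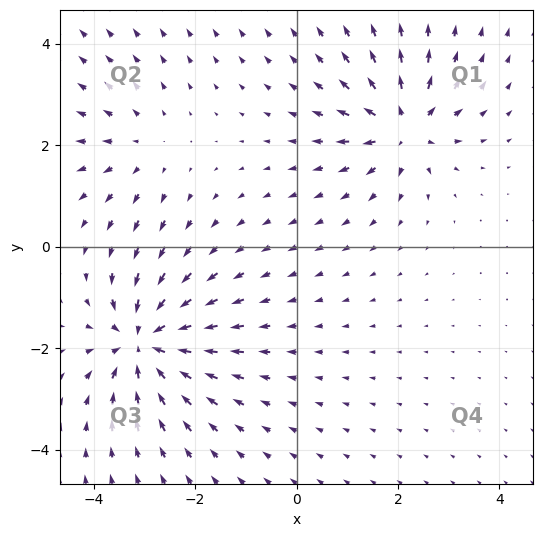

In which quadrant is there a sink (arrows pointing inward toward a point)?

The sink sits at approximately (-3.0, -1.9), which lies in quadrant Q3. The divergence there is about -6, negative as expected for a sink.

Q3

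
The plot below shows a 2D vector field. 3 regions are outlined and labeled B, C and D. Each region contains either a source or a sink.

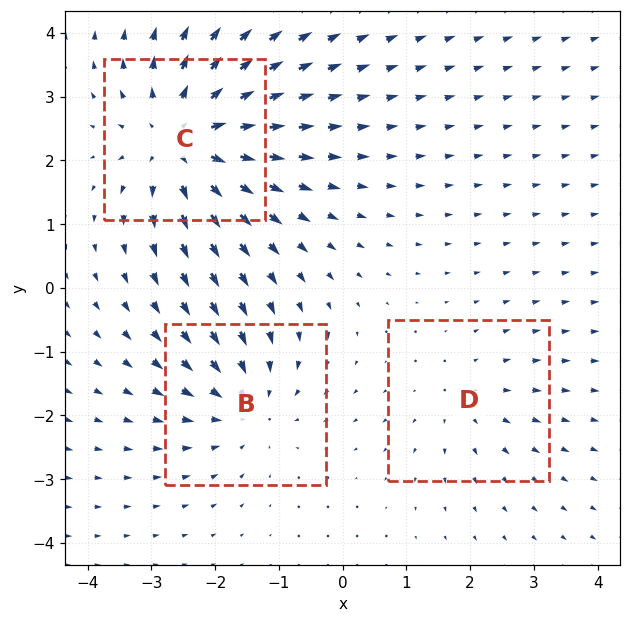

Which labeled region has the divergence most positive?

Divergence at each region's feature centre — B: about -3, C: about +4, D: about +2. Region C is most positive.

C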